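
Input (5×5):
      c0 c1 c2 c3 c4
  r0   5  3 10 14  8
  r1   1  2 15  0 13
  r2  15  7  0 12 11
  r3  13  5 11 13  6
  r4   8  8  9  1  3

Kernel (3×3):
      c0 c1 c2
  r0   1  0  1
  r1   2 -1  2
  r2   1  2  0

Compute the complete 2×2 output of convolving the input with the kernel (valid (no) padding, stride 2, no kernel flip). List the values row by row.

Output[0,0]: The receptive field on the input at this output position is [5 3 10 / 1 2 15 / 15 7 0]. Elementwise product with the kernel and sum: 5·1 + 10·1 + 1·2 + 2·-1 + 15·2 + 15·1 + 7·2.

74 98
82 43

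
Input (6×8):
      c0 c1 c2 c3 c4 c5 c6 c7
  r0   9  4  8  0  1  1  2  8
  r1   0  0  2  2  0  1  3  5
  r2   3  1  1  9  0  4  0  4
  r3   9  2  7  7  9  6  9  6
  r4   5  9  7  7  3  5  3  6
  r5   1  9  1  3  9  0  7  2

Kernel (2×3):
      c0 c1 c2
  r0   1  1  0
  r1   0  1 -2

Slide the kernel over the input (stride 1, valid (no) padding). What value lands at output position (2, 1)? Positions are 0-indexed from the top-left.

-5

The receptive field on the input at this output position is [1 1 9 / 2 7 7]. Elementwise product with the kernel and sum: 1·1 + 1·1 + 7·1 + 7·-2.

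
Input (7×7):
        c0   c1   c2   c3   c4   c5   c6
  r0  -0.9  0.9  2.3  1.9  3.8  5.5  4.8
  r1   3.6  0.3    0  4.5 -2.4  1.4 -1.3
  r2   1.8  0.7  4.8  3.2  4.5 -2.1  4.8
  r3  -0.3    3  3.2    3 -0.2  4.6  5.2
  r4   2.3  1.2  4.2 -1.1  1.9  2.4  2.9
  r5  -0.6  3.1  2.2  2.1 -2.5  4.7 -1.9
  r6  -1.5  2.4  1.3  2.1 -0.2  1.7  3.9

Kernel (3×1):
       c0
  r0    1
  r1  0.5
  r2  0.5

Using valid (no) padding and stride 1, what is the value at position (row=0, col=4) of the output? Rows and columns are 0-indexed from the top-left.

4.85

The receptive field on the input at this output position is [3.8 / -2.4 / 4.5]. Elementwise product with the kernel and sum: 3.8·1 + -2.4·0.5 + 4.5·0.5.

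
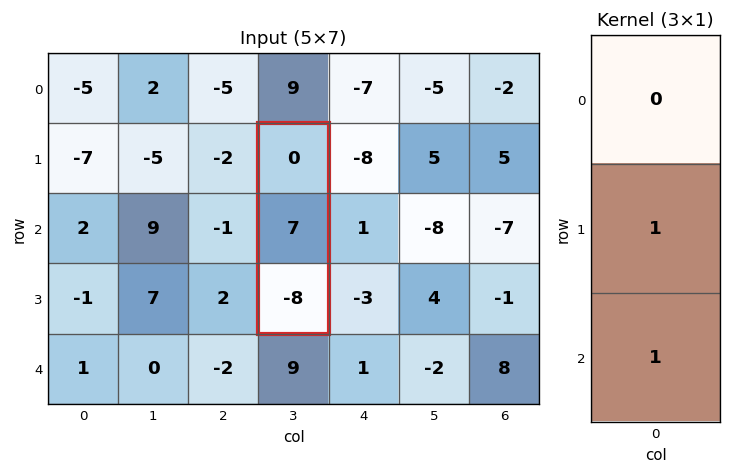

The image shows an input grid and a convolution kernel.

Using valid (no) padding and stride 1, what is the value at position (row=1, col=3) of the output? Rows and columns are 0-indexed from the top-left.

-1

The receptive field on the input at this output position is [0 / 7 / -8]. Elementwise product with the kernel and sum: 7·1 + -8·1.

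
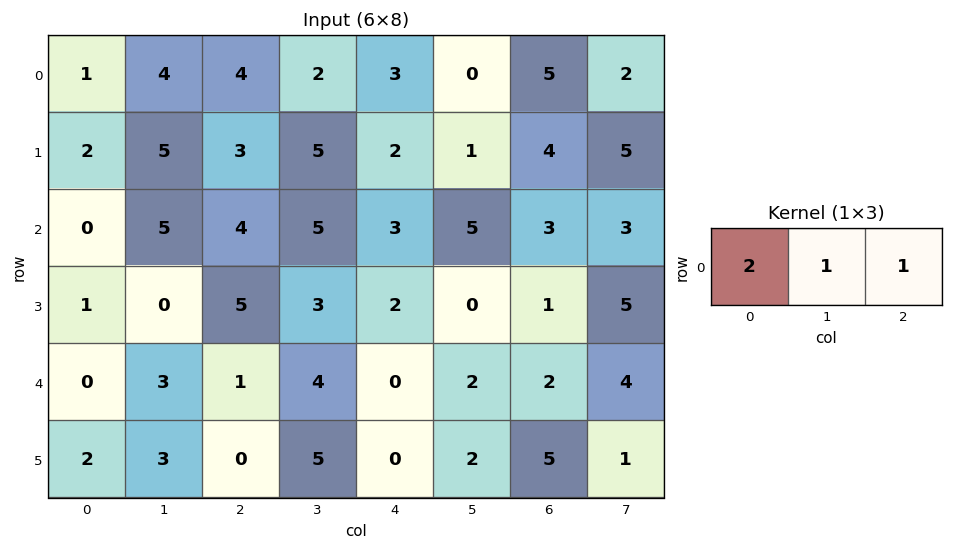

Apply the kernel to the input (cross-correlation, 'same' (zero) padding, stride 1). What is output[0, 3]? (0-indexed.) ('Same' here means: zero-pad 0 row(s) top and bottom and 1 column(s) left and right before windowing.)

The receptive field on the zero-padded input at this output position is [4 2 3]. Elementwise product with the kernel and sum: 4·2 + 2·1 + 3·1.

13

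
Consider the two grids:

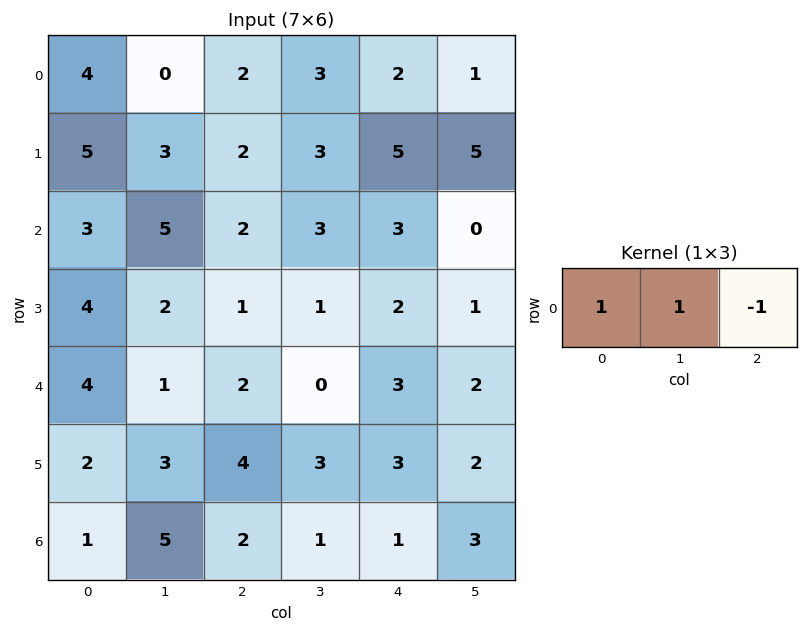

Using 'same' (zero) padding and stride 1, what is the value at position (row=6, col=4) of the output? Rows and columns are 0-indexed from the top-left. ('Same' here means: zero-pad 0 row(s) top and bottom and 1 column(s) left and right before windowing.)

The receptive field on the zero-padded input at this output position is [1 1 3]. Elementwise product with the kernel and sum: 1·1 + 1·1 + 3·-1.

-1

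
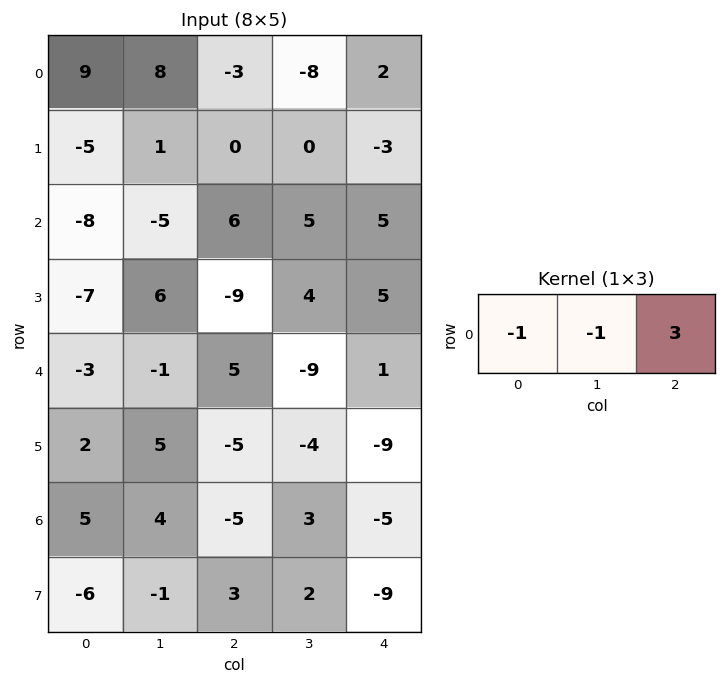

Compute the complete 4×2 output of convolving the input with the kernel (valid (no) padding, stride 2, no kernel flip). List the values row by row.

Output[0,0]: The receptive field on the input at this output position is [9 8 -3]. Elementwise product with the kernel and sum: 9·-1 + 8·-1 + -3·3.

-26 17
31 4
19 7
-24 -13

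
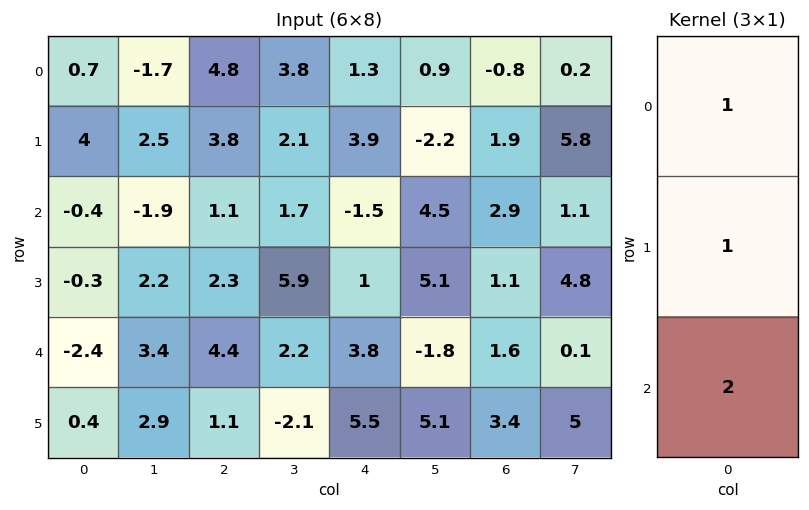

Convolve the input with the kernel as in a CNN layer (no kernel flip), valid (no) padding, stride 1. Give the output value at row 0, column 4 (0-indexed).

The receptive field on the input at this output position is [1.3 / 3.9 / -1.5]. Elementwise product with the kernel and sum: 1.3·1 + 3.9·1 + -1.5·2.

2.2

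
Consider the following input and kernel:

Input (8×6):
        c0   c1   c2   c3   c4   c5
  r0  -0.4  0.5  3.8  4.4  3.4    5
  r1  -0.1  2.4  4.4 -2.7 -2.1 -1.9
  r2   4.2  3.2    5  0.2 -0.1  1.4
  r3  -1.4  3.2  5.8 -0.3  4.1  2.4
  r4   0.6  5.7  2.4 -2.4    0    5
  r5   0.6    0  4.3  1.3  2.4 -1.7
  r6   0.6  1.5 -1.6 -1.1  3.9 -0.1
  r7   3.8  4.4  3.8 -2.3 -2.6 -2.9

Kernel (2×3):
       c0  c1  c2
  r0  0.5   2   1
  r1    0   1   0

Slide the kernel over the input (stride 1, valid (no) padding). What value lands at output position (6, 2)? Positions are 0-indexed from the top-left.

The receptive field on the input at this output position is [-1.6 -1.1 3.9 / 3.8 -2.3 -2.6]. Elementwise product with the kernel and sum: -1.6·0.5 + -1.1·2 + 3.9·1 + -2.3·1.

-1.4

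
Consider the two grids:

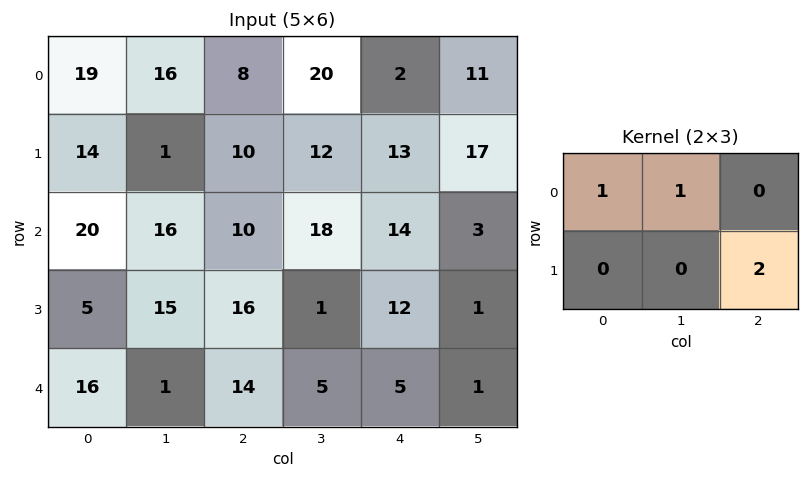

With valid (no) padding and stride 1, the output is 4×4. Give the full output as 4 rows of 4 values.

55 48 54 56
35 47 50 31
68 28 52 34
48 41 27 15

Output[0,0]: The receptive field on the input at this output position is [19 16 8 / 14 1 10]. Elementwise product with the kernel and sum: 19·1 + 16·1 + 10·2.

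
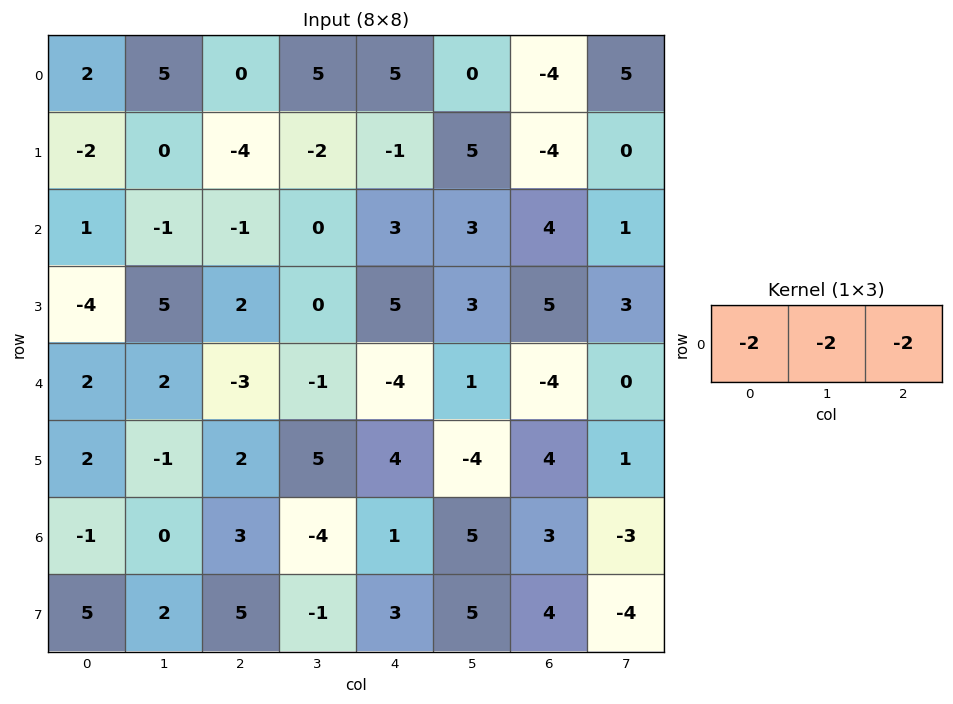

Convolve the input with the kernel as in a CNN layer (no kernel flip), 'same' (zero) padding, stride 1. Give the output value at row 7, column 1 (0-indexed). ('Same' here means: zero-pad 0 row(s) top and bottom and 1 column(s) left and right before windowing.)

The receptive field on the zero-padded input at this output position is [5 2 5]. Elementwise product with the kernel and sum: 5·-2 + 2·-2 + 5·-2.

-24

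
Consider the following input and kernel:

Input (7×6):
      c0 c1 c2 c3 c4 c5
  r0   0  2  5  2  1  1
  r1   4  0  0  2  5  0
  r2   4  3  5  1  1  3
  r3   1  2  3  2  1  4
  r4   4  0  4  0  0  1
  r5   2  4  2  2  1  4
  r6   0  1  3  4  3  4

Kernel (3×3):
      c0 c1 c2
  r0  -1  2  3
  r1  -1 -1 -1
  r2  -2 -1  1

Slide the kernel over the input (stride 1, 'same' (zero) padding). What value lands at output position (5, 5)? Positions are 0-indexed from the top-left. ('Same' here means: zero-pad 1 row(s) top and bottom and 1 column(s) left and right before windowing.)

-13

The receptive field on the zero-padded input at this output position is [0 1 0 / 1 4 0 / 3 4 0]. Elementwise product with the kernel and sum: 0·-1 + 1·2 + 0·3 + 1·-1 + 4·-1 + 0·-1 + 3·-2 + 4·-1 + 0·1.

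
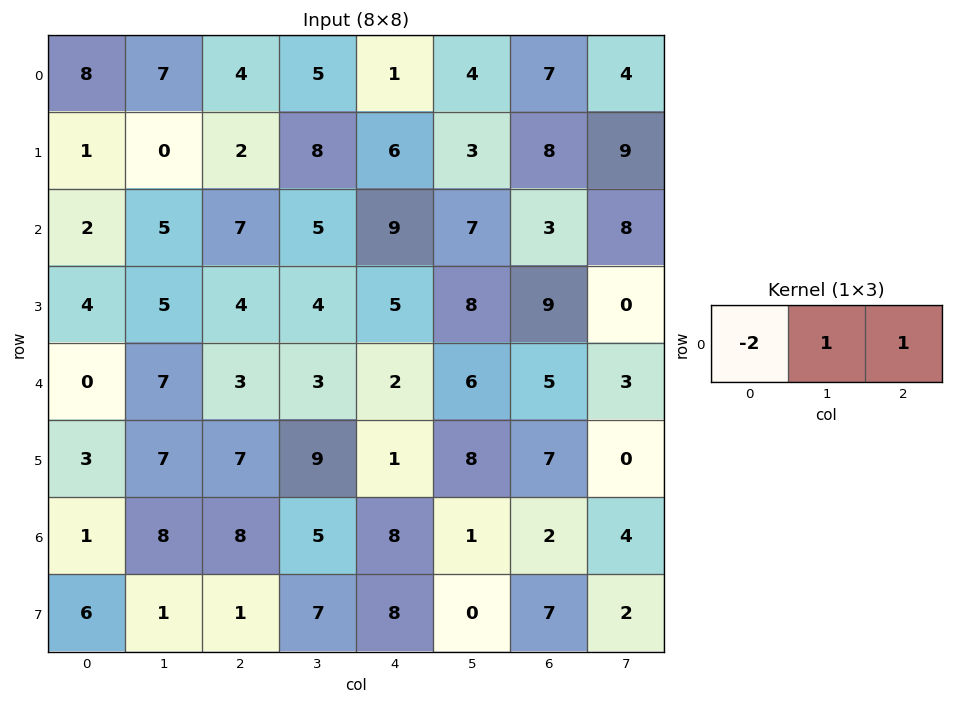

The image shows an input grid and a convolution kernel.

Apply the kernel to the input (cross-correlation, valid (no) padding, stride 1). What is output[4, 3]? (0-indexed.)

2

The receptive field on the input at this output position is [3 2 6]. Elementwise product with the kernel and sum: 3·-2 + 2·1 + 6·1.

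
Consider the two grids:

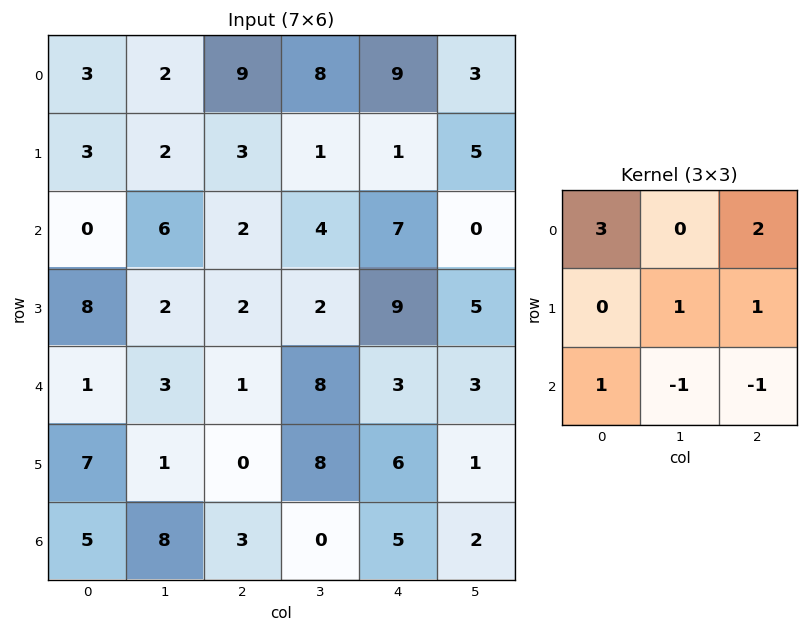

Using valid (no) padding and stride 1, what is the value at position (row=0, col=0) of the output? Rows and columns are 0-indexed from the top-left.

24

The receptive field on the input at this output position is [3 2 9 / 3 2 3 / 0 6 2]. Elementwise product with the kernel and sum: 3·3 + 9·2 + 2·1 + 3·1 + 0·1 + 6·-1 + 2·-1.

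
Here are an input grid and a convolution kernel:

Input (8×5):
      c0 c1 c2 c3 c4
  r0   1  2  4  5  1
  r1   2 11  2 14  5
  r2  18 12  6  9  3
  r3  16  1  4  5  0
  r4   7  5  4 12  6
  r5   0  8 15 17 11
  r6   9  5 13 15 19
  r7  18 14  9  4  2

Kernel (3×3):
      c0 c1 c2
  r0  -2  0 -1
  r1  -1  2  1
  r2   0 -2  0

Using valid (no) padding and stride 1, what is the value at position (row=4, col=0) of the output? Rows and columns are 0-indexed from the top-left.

3

The receptive field on the input at this output position is [7 5 4 / 0 8 15 / 9 5 13]. Elementwise product with the kernel and sum: 7·-2 + 4·-1 + 0·-1 + 8·2 + 15·1 + 5·-2.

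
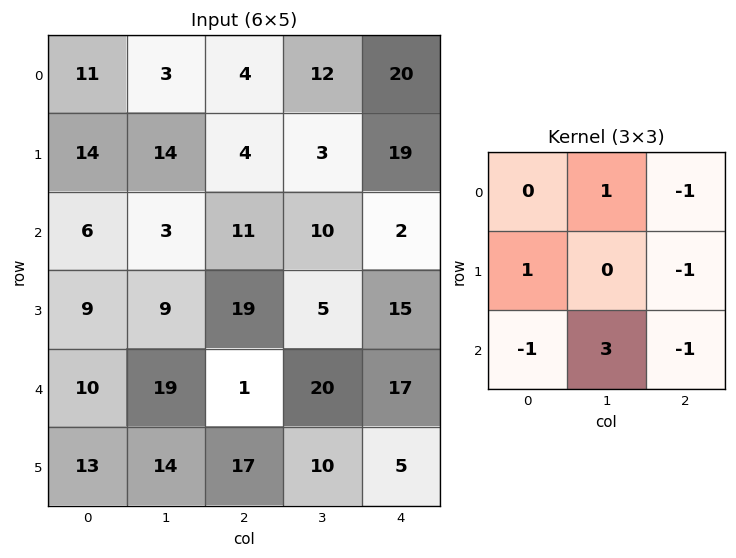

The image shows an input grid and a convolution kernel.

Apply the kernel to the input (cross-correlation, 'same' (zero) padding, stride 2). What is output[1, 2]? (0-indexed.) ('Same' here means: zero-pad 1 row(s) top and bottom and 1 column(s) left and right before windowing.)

69

The receptive field on the zero-padded input at this output position is [3 19 0 / 10 2 0 / 5 15 0]. Elementwise product with the kernel and sum: 19·1 + 0·-1 + 10·1 + 0·-1 + 5·-1 + 15·3 + 0·-1.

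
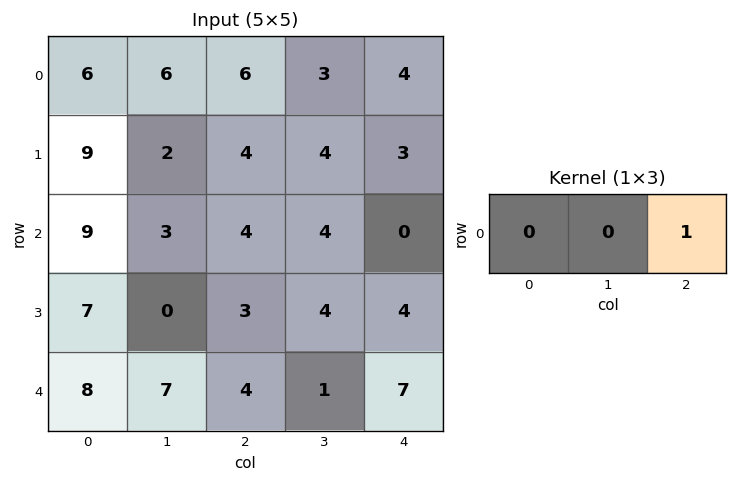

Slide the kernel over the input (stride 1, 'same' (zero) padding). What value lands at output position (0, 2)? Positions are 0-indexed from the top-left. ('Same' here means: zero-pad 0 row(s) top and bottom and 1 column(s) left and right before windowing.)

3

The receptive field on the zero-padded input at this output position is [6 6 3]. Elementwise product with the kernel and sum: 3·1.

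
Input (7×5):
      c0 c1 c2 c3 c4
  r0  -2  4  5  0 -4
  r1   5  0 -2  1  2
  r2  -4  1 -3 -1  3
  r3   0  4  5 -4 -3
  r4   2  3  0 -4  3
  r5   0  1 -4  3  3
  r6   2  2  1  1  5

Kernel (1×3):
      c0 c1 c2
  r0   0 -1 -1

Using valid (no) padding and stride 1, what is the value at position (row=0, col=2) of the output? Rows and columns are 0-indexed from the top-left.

4

The receptive field on the input at this output position is [5 0 -4]. Elementwise product with the kernel and sum: 0·-1 + -4·-1.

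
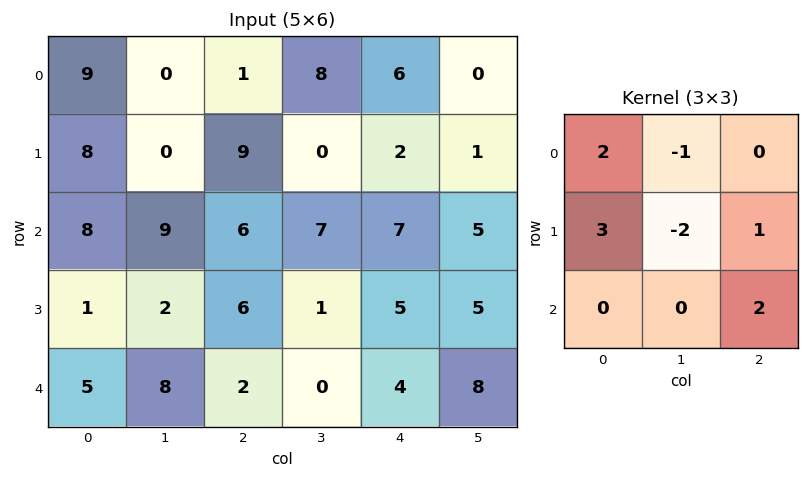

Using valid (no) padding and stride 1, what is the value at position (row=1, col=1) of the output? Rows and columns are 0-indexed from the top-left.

The receptive field on the input at this output position is [0 9 0 / 9 6 7 / 2 6 1]. Elementwise product with the kernel and sum: 0·2 + 9·-1 + 9·3 + 6·-2 + 7·1 + 1·2.

15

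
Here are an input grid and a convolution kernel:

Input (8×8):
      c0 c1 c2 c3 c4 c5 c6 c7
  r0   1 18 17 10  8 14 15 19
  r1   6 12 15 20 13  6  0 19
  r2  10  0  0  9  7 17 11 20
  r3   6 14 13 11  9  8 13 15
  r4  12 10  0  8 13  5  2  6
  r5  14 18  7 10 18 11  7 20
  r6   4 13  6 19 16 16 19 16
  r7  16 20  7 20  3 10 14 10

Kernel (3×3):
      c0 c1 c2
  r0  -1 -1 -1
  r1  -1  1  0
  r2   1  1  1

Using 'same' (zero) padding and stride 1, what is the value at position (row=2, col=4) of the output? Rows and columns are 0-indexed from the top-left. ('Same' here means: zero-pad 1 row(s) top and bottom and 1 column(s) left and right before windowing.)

-13

The receptive field on the zero-padded input at this output position is [20 13 6 / 9 7 17 / 11 9 8]. Elementwise product with the kernel and sum: 20·-1 + 13·-1 + 6·-1 + 9·-1 + 7·1 + 11·1 + 9·1 + 8·1.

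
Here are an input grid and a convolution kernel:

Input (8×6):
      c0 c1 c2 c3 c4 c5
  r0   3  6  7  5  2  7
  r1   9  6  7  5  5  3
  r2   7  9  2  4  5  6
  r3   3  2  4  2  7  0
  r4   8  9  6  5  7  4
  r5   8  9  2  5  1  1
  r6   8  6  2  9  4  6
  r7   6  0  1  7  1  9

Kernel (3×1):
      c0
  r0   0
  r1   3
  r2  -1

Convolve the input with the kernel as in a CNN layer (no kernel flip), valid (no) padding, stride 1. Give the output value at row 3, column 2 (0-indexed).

16

The receptive field on the input at this output position is [4 / 6 / 2]. Elementwise product with the kernel and sum: 6·3 + 2·-1.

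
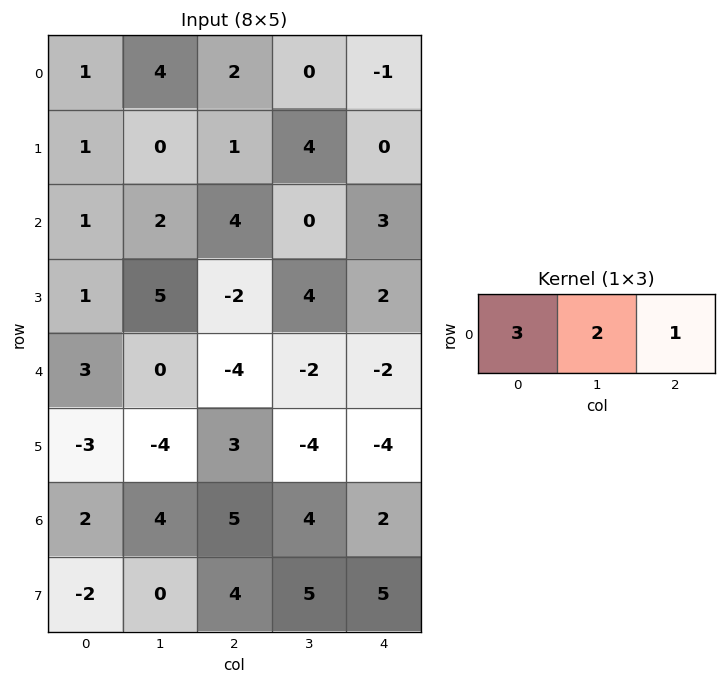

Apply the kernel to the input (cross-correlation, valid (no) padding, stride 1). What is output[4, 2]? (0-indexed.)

-18

The receptive field on the input at this output position is [-4 -2 -2]. Elementwise product with the kernel and sum: -4·3 + -2·2 + -2·1.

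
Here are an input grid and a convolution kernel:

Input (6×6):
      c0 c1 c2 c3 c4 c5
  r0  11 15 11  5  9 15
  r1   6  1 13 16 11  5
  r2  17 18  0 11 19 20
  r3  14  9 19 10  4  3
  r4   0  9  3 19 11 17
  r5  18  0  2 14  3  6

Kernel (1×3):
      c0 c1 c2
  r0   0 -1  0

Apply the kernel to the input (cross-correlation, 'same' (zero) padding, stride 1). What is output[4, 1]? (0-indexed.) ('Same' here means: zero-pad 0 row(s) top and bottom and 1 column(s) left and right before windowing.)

The receptive field on the zero-padded input at this output position is [0 9 3]. Elementwise product with the kernel and sum: 9·-1.

-9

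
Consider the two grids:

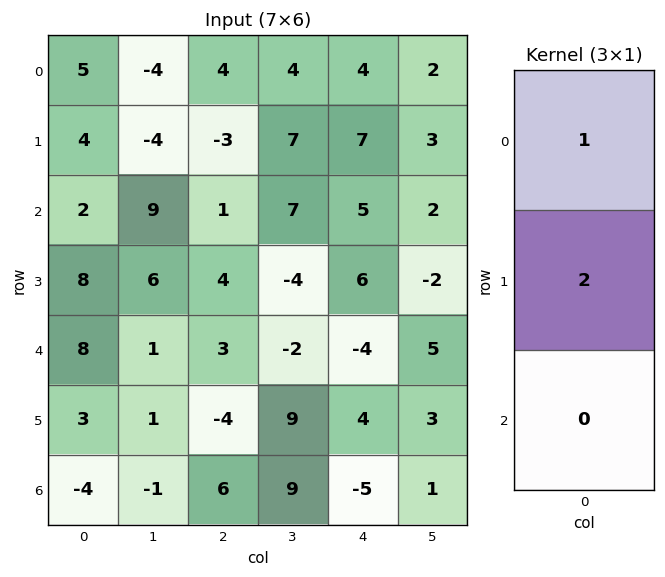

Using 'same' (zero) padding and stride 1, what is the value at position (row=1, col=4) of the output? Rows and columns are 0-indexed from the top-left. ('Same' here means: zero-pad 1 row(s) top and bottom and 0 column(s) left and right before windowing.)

The receptive field on the zero-padded input at this output position is [4 / 7 / 5]. Elementwise product with the kernel and sum: 4·1 + 7·2.

18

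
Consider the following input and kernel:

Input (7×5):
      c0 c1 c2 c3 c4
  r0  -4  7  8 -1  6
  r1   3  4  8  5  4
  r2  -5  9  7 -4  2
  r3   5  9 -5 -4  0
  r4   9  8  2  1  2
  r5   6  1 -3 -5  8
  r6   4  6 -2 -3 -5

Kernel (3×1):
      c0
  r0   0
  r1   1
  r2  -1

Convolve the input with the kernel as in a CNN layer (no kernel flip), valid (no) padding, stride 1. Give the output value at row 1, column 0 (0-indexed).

The receptive field on the input at this output position is [3 / -5 / 5]. Elementwise product with the kernel and sum: -5·1 + 5·-1.

-10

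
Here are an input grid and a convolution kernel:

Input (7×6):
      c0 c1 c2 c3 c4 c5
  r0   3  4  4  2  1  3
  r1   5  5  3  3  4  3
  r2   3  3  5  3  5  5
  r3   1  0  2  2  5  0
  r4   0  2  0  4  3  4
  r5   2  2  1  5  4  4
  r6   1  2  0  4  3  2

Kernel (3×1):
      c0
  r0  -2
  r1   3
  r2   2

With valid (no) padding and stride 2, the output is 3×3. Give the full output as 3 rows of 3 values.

15 11 20
-3 -4 11
8 3 12

Output[0,0]: The receptive field on the input at this output position is [3 / 5 / 3]. Elementwise product with the kernel and sum: 3·-2 + 5·3 + 3·2.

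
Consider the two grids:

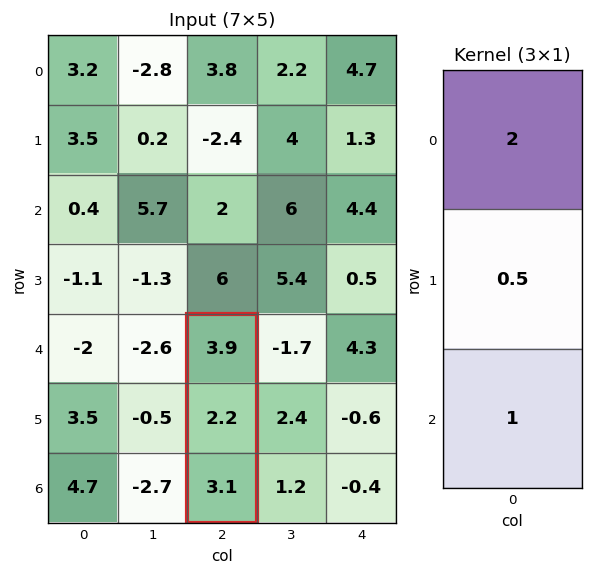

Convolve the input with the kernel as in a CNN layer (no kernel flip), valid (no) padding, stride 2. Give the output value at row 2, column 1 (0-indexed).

12

The receptive field on the input at this output position is [3.9 / 2.2 / 3.1]. Elementwise product with the kernel and sum: 3.9·2 + 2.2·0.5 + 3.1·1.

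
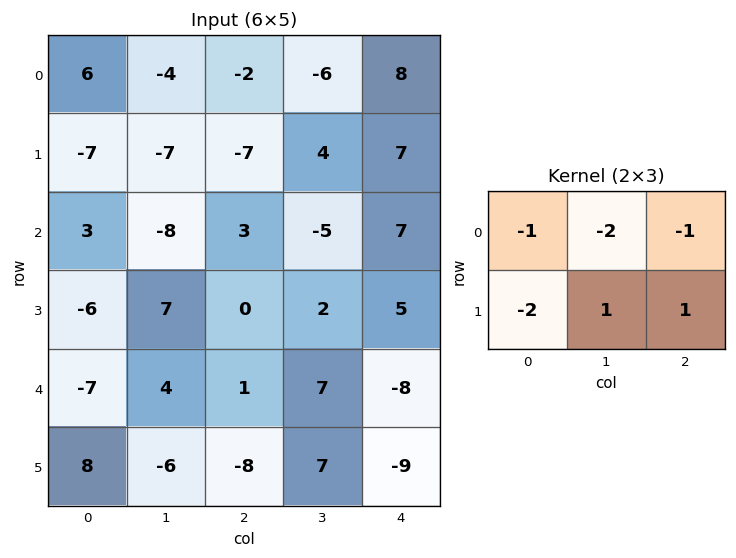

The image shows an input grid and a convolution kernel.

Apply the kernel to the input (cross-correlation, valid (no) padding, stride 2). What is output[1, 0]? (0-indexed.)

29

The receptive field on the input at this output position is [3 -8 3 / -6 7 0]. Elementwise product with the kernel and sum: 3·-1 + -8·-2 + 3·-1 + -6·-2 + 7·1 + 0·1.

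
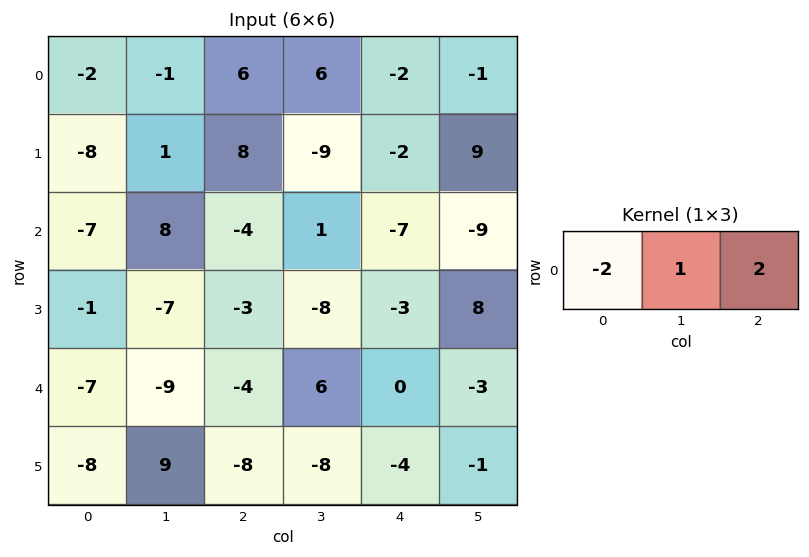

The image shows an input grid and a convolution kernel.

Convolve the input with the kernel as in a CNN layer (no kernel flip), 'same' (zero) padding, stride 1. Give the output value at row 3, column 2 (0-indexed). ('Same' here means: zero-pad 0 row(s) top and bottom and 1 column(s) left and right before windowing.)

-5

The receptive field on the zero-padded input at this output position is [-7 -3 -8]. Elementwise product with the kernel and sum: -7·-2 + -3·1 + -8·2.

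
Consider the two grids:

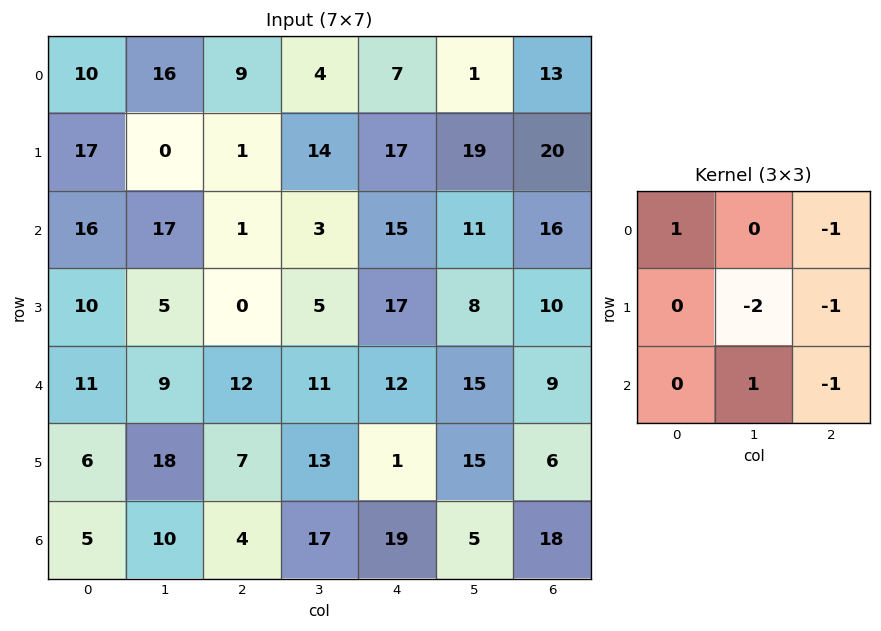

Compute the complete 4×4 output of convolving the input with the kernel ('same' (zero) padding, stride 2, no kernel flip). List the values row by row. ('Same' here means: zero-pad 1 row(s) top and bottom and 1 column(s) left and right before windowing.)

-19 -35 -17 -6
-44 -24 -37 -3
-48 -41 -56 -4
-38 -20 -45 -21

Output[0,0]: The receptive field on the zero-padded input at this output position is [0 0 0 / 0 10 16 / 0 17 0]. Elementwise product with the kernel and sum: 0·1 + 0·-1 + 10·-2 + 16·-1 + 17·1 + 0·-1.
Output[0,1]: The receptive field on the zero-padded input at this output position is [0 0 0 / 16 9 4 / 0 1 14]. Elementwise product with the kernel and sum: 0·1 + 0·-1 + 9·-2 + 4·-1 + 1·1 + 14·-1.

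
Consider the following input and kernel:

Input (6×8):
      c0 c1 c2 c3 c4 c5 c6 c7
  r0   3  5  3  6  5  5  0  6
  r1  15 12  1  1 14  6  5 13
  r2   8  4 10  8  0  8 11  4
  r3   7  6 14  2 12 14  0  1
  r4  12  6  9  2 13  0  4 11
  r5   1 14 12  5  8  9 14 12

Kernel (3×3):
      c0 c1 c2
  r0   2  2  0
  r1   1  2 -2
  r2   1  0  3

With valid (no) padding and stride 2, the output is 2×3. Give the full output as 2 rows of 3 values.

Output[0,0]: The receptive field on the input at this output position is [3 5 3 / 15 12 1 / 8 4 10]. Elementwise product with the kernel and sum: 3·2 + 5·2 + 15·1 + 12·2 + 1·-2 + 8·1 + 10·3.
Output[0,1]: The receptive field on the input at this output position is [3 6 5 / 1 1 14 / 10 8 0]. Elementwise product with the kernel and sum: 3·2 + 6·2 + 1·1 + 1·2 + 14·-2 + 10·1 + 0·3.

91 3 69
54 78 81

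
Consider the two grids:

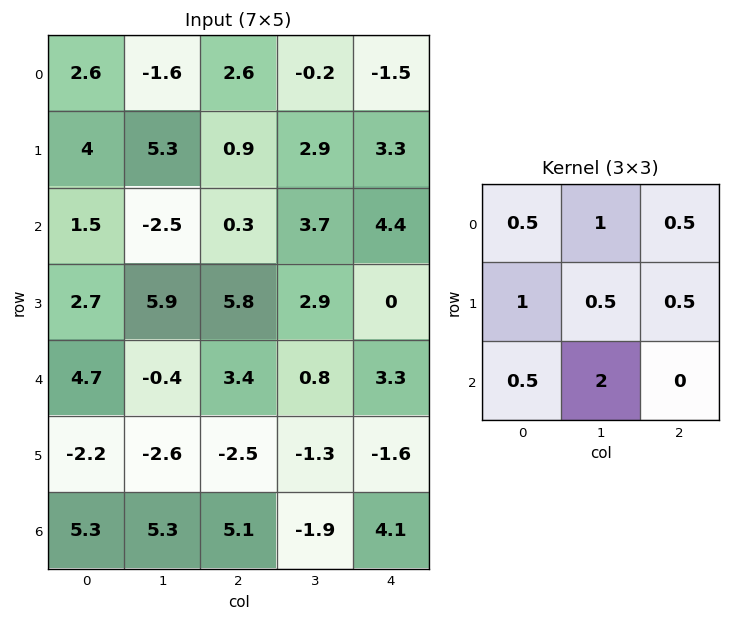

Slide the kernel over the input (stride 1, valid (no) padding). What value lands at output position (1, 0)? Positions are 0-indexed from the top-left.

The receptive field on the input at this output position is [4 5.3 0.9 / 1.5 -2.5 0.3 / 2.7 5.9 5.8]. Elementwise product with the kernel and sum: 4·0.5 + 5.3·1 + 0.9·0.5 + 1.5·1 + -2.5·0.5 + 0.3·0.5 + 2.7·0.5 + 5.9·2.

21.3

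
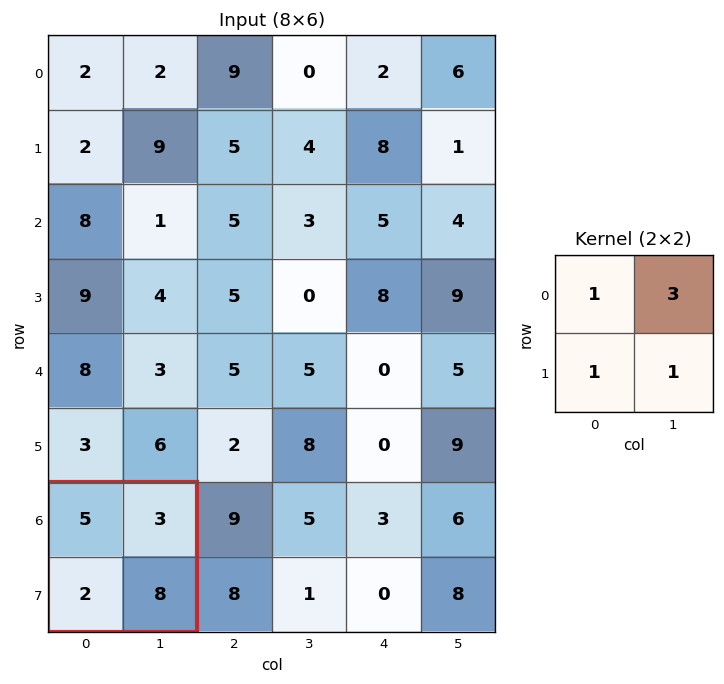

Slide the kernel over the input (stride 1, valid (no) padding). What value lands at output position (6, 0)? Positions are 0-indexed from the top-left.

The receptive field on the input at this output position is [5 3 / 2 8]. Elementwise product with the kernel and sum: 5·1 + 3·3 + 2·1 + 8·1.

24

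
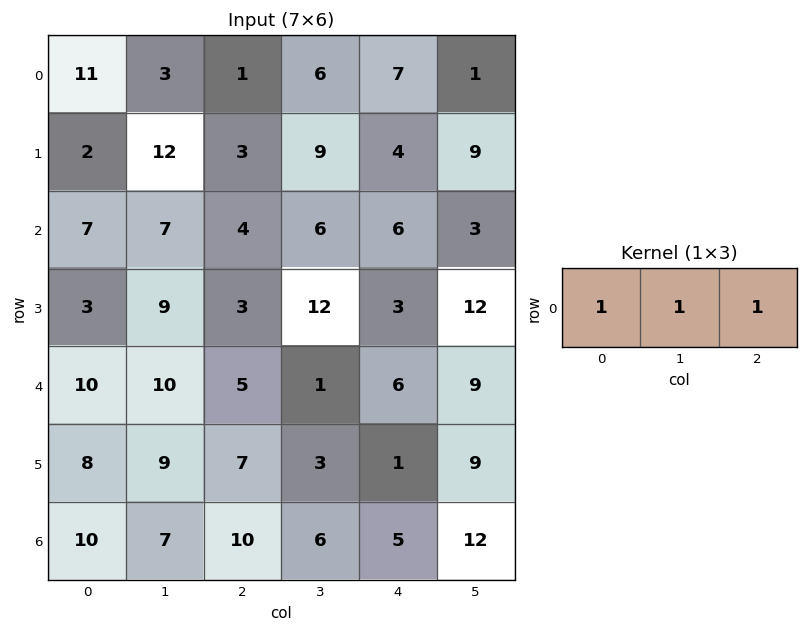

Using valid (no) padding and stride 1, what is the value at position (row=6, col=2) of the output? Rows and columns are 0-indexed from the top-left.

The receptive field on the input at this output position is [10 6 5]. Elementwise product with the kernel and sum: 10·1 + 6·1 + 5·1.

21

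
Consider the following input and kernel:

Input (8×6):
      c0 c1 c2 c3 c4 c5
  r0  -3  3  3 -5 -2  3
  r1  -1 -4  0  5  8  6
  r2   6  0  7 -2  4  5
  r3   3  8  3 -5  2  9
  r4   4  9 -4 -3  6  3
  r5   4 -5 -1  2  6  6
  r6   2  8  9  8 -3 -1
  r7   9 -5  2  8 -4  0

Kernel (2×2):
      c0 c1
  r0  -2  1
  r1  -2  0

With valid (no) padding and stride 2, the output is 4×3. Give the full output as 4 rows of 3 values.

11 -11 -9
-18 -22 -7
-7 7 -21
-14 -14 13

Output[0,0]: The receptive field on the input at this output position is [-3 3 / -1 -4]. Elementwise product with the kernel and sum: -3·-2 + 3·1 + -1·-2.
Output[0,1]: The receptive field on the input at this output position is [3 -5 / 0 5]. Elementwise product with the kernel and sum: 3·-2 + -5·1 + 0·-2.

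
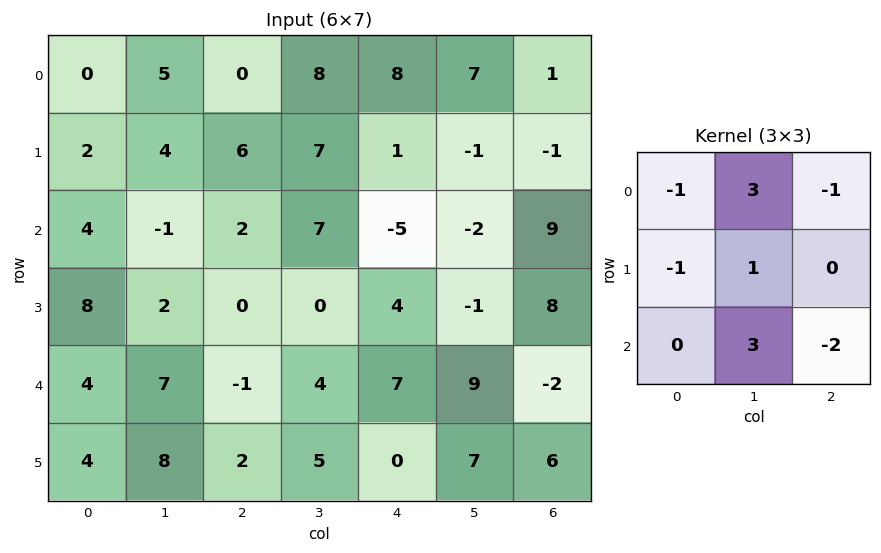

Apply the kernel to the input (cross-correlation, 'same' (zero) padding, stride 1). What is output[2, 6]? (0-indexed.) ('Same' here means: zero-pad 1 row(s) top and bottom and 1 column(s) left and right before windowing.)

The receptive field on the zero-padded input at this output position is [-1 -1 0 / -2 9 0 / -1 8 0]. Elementwise product with the kernel and sum: -1·-1 + -1·3 + 0·-1 + -2·-1 + 9·1 + 8·3 + 0·-2.

33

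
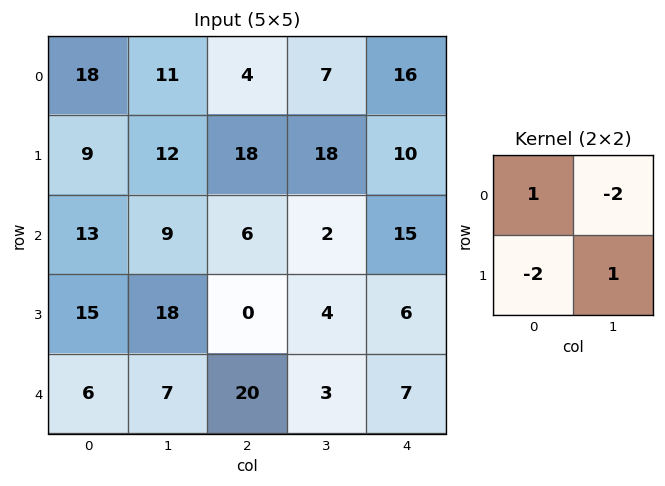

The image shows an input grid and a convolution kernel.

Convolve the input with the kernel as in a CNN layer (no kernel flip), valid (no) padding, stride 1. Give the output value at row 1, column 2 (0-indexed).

-28

The receptive field on the input at this output position is [18 18 / 6 2]. Elementwise product with the kernel and sum: 18·1 + 18·-2 + 6·-2 + 2·1.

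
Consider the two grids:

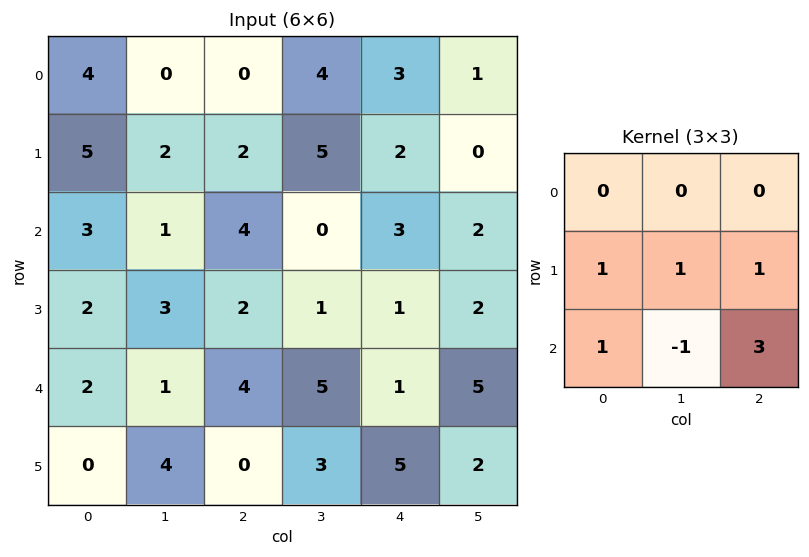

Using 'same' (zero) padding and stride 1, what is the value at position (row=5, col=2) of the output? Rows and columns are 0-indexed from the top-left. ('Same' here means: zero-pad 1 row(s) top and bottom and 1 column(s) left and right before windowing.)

7

The receptive field on the zero-padded input at this output position is [1 4 5 / 4 0 3 / 0 0 0]. Elementwise product with the kernel and sum: 4·1 + 0·1 + 3·1 + 0·1 + 0·-1 + 0·3.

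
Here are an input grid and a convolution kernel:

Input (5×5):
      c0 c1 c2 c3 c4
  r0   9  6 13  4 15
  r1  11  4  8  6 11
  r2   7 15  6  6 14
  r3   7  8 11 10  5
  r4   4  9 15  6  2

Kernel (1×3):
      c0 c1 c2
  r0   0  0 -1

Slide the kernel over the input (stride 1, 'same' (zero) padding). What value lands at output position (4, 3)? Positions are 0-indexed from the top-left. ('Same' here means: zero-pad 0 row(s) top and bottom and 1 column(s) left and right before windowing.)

The receptive field on the zero-padded input at this output position is [15 6 2]. Elementwise product with the kernel and sum: 2·-1.

-2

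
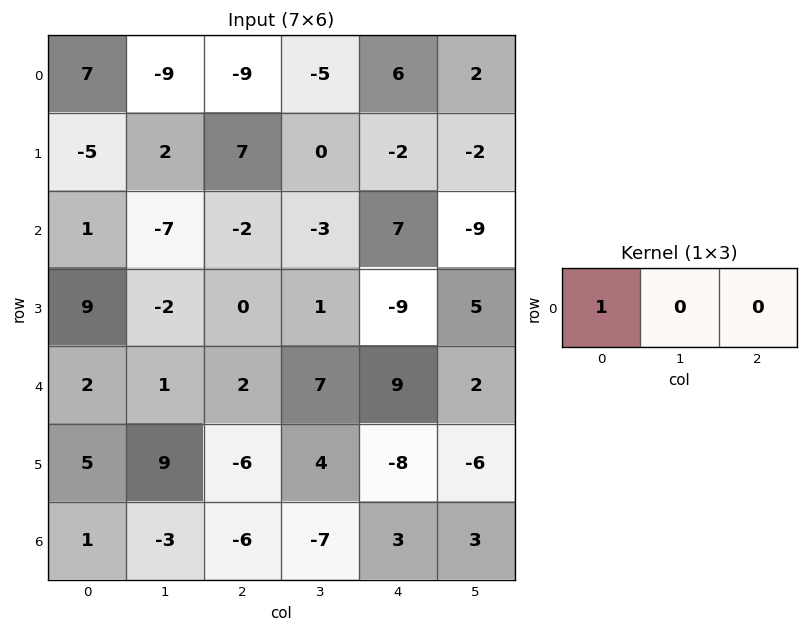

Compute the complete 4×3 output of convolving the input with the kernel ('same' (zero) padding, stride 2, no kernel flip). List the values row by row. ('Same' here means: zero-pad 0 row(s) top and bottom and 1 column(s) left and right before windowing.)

0 -9 -5
0 -7 -3
0 1 7
0 -3 -7

Output[0,0]: The receptive field on the zero-padded input at this output position is [0 7 -9]. Elementwise product with the kernel and sum: 0·1.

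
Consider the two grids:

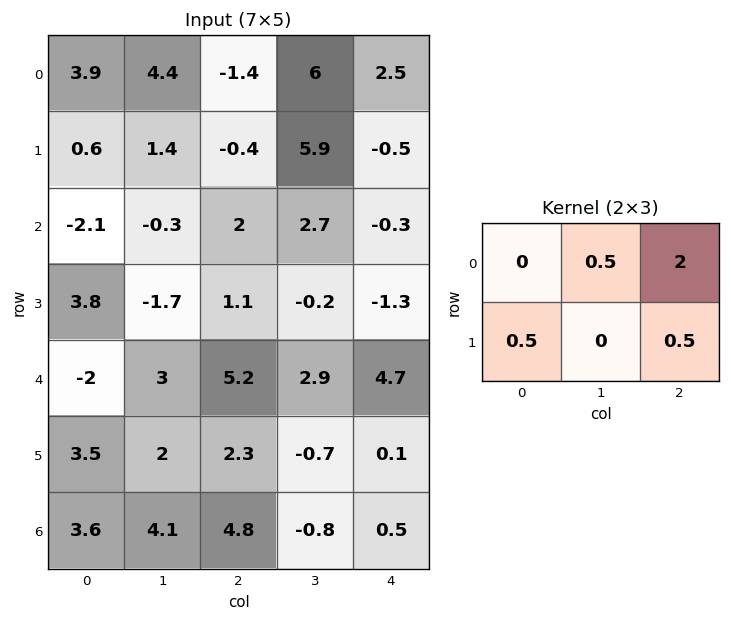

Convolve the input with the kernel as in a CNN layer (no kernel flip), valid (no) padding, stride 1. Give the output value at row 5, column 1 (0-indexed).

The receptive field on the input at this output position is [2 2.3 -0.7 / 4.1 4.8 -0.8]. Elementwise product with the kernel and sum: 2.3·0.5 + -0.7·2 + 4.1·0.5 + -0.8·0.5.

1.4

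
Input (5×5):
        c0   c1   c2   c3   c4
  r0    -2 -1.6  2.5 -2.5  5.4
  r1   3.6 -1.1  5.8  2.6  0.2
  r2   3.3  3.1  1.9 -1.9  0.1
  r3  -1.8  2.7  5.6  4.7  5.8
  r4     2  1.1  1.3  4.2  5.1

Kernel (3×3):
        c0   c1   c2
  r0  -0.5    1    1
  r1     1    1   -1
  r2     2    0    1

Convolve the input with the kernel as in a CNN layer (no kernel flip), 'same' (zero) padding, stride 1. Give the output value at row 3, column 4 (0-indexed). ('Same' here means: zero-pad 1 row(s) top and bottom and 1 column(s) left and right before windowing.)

The receptive field on the zero-padded input at this output position is [-1.9 0.1 0 / 4.7 5.8 0 / 4.2 5.1 0]. Elementwise product with the kernel and sum: -1.9·-0.5 + 0.1·1 + 0·1 + 4.7·1 + 5.8·1 + 0·-1 + 4.2·2 + 0·1.

19.95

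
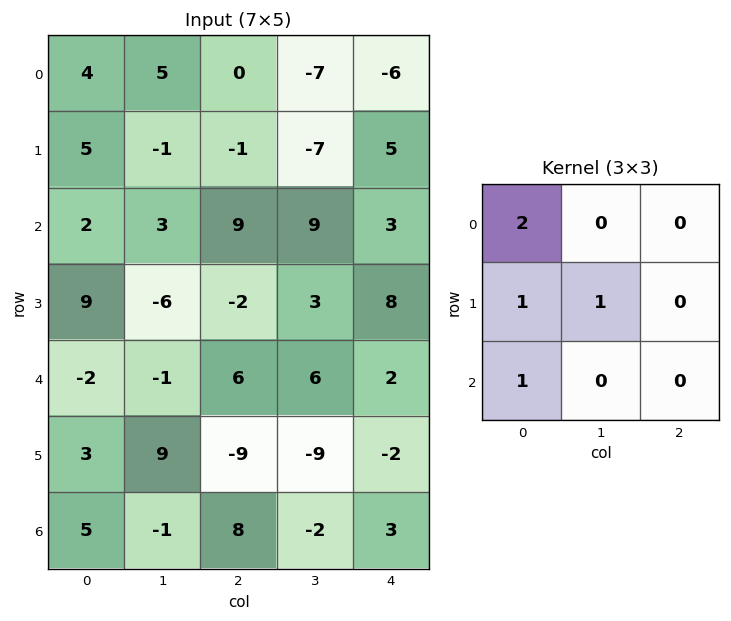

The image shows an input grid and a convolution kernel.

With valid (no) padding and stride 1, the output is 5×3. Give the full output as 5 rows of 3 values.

14 11 1
24 4 14
5 -3 25
18 2 -1
13 -3 2

Output[0,0]: The receptive field on the input at this output position is [4 5 0 / 5 -1 -1 / 2 3 9]. Elementwise product with the kernel and sum: 4·2 + 5·1 + -1·1 + 2·1.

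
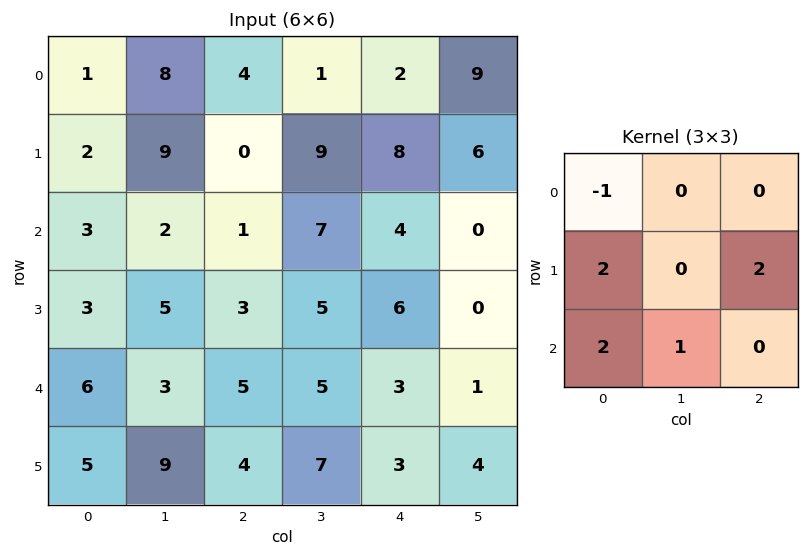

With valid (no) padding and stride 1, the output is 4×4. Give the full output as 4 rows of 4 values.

11 33 21 47
17 22 21 21
24 29 32 16
38 33 28 24

Output[0,0]: The receptive field on the input at this output position is [1 8 4 / 2 9 0 / 3 2 1]. Elementwise product with the kernel and sum: 1·-1 + 2·2 + 0·2 + 3·2 + 2·1.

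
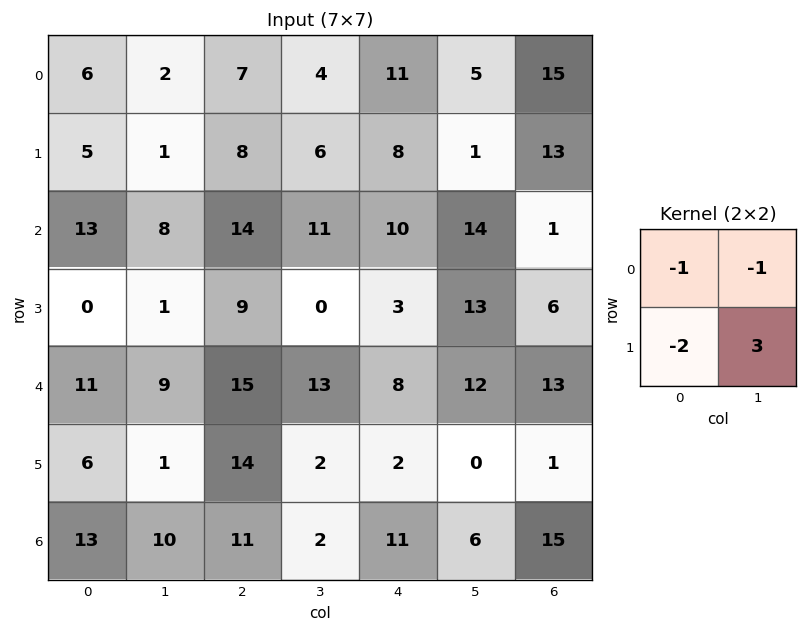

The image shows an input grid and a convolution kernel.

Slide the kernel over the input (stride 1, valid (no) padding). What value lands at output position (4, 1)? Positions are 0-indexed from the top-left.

The receptive field on the input at this output position is [9 15 / 1 14]. Elementwise product with the kernel and sum: 9·-1 + 15·-1 + 1·-2 + 14·3.

16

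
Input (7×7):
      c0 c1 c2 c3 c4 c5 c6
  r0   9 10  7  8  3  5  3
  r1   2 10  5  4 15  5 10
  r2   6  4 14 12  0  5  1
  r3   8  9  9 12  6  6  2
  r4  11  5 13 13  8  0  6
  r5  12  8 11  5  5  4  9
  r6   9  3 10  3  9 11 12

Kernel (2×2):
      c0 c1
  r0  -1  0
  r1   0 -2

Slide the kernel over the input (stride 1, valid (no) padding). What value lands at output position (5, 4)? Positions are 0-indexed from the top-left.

-27

The receptive field on the input at this output position is [5 4 / 9 11]. Elementwise product with the kernel and sum: 5·-1 + 11·-2.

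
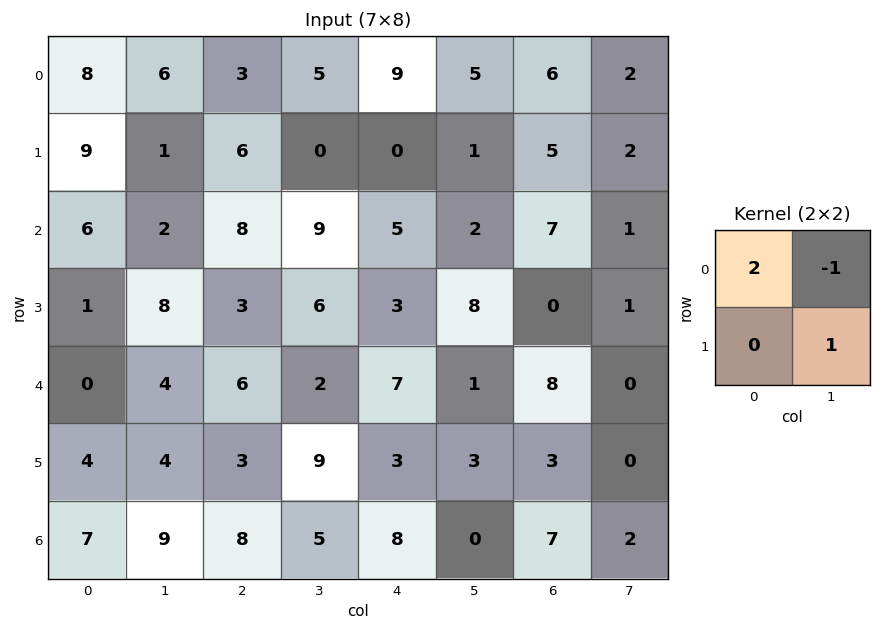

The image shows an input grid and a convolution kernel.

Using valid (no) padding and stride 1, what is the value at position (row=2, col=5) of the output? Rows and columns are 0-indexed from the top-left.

The receptive field on the input at this output position is [2 7 / 8 0]. Elementwise product with the kernel and sum: 2·2 + 7·-1 + 0·1.

-3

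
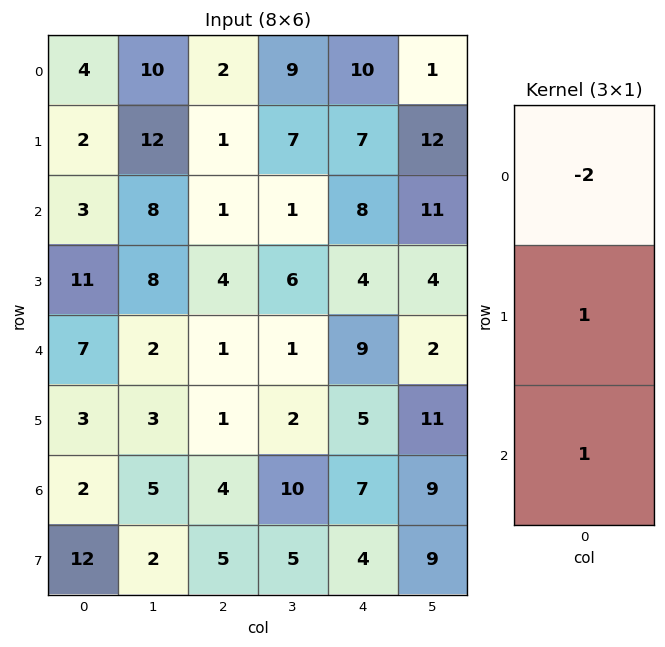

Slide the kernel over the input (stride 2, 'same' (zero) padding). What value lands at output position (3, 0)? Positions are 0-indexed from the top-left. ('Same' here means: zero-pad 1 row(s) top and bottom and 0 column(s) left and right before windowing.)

The receptive field on the zero-padded input at this output position is [3 / 2 / 12]. Elementwise product with the kernel and sum: 3·-2 + 2·1 + 12·1.

8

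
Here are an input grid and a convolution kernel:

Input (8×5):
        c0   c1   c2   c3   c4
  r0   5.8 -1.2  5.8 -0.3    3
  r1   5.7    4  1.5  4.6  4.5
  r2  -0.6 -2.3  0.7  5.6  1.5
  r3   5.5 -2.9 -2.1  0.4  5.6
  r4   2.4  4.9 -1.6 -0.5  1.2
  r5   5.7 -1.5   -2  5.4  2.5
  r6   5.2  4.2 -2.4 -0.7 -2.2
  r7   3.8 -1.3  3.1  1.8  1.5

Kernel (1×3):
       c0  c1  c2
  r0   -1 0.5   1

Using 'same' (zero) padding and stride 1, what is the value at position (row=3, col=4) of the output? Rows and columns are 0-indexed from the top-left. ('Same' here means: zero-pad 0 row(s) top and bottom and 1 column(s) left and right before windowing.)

2.4

The receptive field on the zero-padded input at this output position is [0.4 5.6 0]. Elementwise product with the kernel and sum: 0.4·-1 + 5.6·0.5 + 0·1.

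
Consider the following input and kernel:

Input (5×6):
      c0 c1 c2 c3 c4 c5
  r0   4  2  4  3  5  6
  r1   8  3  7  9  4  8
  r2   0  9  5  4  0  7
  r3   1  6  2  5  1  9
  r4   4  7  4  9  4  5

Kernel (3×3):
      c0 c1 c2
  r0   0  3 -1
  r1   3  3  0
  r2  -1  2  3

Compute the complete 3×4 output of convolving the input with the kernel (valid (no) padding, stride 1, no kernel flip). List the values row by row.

Output[0,0]: The receptive field on the input at this output position is [4 2 4 / 8 3 7 / 0 9 5]. Elementwise product with the kernel and sum: 2·3 + 4·-1 + 8·3 + 3·3 + 0·-1 + 9·2 + 5·3.

68 52 55 65
46 67 61 40
65 63 59 25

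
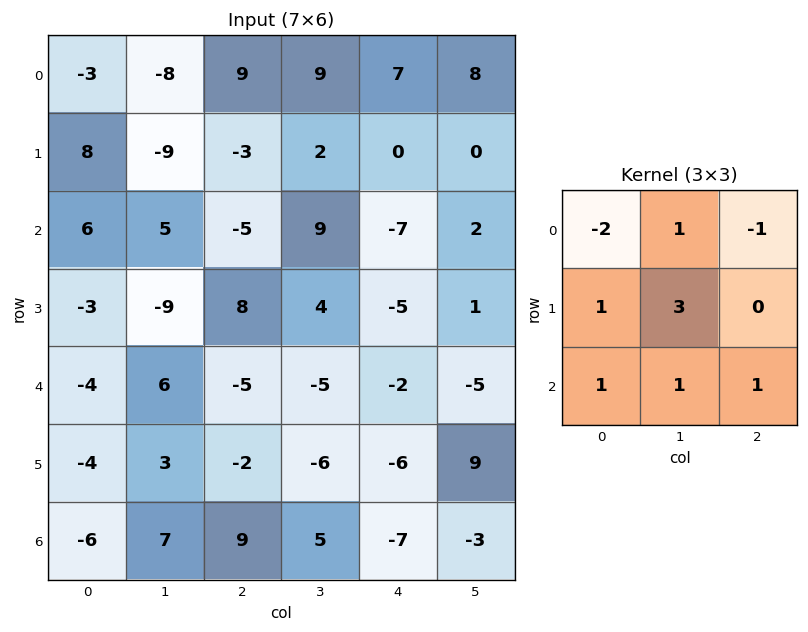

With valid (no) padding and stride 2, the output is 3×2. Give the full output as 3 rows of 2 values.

-24 -16
-35 34
34 -6

Output[0,0]: The receptive field on the input at this output position is [-3 -8 9 / 8 -9 -3 / 6 5 -5]. Elementwise product with the kernel and sum: -3·-2 + -8·1 + 9·-1 + 8·1 + -9·3 + 6·1 + 5·1 + -5·1.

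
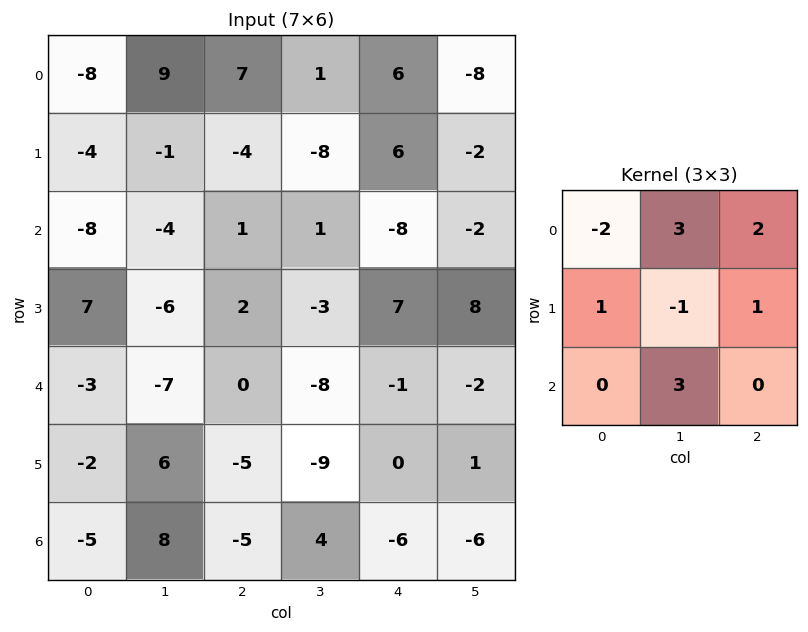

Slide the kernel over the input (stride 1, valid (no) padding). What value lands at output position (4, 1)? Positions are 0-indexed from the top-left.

The receptive field on the input at this output position is [-7 0 -8 / 6 -5 -9 / 8 -5 4]. Elementwise product with the kernel and sum: -7·-2 + 0·3 + -8·2 + 6·1 + -5·-1 + -9·1 + -5·3.

-15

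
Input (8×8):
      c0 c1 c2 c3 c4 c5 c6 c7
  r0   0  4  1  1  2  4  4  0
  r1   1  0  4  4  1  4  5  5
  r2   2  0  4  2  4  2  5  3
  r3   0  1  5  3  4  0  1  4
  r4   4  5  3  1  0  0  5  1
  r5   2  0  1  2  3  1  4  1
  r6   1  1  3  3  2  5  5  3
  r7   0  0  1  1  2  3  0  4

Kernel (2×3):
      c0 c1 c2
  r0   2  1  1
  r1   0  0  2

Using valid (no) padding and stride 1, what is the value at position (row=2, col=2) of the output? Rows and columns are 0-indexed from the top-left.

The receptive field on the input at this output position is [4 2 4 / 5 3 4]. Elementwise product with the kernel and sum: 4·2 + 2·1 + 4·1 + 4·2.

22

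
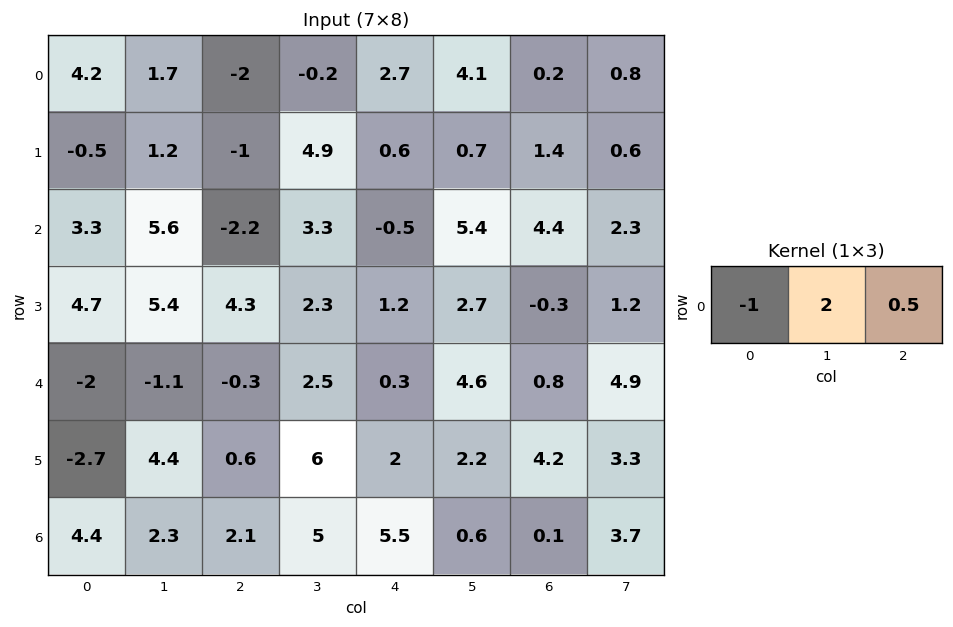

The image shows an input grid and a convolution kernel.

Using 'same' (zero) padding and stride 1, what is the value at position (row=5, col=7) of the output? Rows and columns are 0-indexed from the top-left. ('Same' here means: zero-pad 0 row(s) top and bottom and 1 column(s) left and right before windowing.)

2.4

The receptive field on the zero-padded input at this output position is [4.2 3.3 0]. Elementwise product with the kernel and sum: 4.2·-1 + 3.3·2 + 0·0.5.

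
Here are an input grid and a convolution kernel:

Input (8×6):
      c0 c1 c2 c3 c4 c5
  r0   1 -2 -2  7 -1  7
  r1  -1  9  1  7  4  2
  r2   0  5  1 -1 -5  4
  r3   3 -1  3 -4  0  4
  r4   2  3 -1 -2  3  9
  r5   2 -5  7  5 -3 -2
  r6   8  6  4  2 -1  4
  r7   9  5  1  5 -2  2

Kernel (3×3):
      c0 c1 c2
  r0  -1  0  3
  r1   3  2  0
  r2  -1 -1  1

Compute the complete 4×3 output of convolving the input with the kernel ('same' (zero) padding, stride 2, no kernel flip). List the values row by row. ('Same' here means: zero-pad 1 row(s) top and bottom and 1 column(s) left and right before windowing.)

Output[0,0]: The receptive field on the zero-padded input at this output position is [0 0 0 / 0 1 -2 / 0 -1 9]. Elementwise product with the kernel and sum: 0·-1 + 0·3 + 0·3 + 1·2 + 0·-1 + -1·-1 + 9·1.
Output[0,1]: The receptive field on the zero-padded input at this output position is [0 0 0 / -2 -2 7 / 9 1 7]. Elementwise product with the kernel and sum: 0·-1 + 0·3 + -2·3 + -2·2 + 9·-1 + 1·-1 + 7·1.

12 -13 10
23 23 -6
-6 -1 12
-3 45 -8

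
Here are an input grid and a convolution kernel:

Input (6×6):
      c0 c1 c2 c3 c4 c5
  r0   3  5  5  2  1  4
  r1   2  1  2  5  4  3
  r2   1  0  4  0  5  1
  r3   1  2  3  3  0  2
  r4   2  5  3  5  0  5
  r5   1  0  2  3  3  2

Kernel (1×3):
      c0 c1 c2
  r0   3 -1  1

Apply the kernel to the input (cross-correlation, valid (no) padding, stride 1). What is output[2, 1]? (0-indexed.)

-4

The receptive field on the input at this output position is [0 4 0]. Elementwise product with the kernel and sum: 0·3 + 4·-1 + 0·1.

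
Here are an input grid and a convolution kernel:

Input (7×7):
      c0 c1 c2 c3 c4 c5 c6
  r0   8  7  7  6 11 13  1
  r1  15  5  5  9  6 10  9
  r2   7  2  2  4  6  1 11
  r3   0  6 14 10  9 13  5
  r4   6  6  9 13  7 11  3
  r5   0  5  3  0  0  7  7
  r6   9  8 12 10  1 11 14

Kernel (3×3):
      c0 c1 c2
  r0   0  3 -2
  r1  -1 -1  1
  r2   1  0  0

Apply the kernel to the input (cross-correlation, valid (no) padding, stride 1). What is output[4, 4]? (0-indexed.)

28

The receptive field on the input at this output position is [7 11 3 / 0 7 7 / 1 11 14]. Elementwise product with the kernel and sum: 11·3 + 3·-2 + 0·-1 + 7·-1 + 7·1 + 1·1.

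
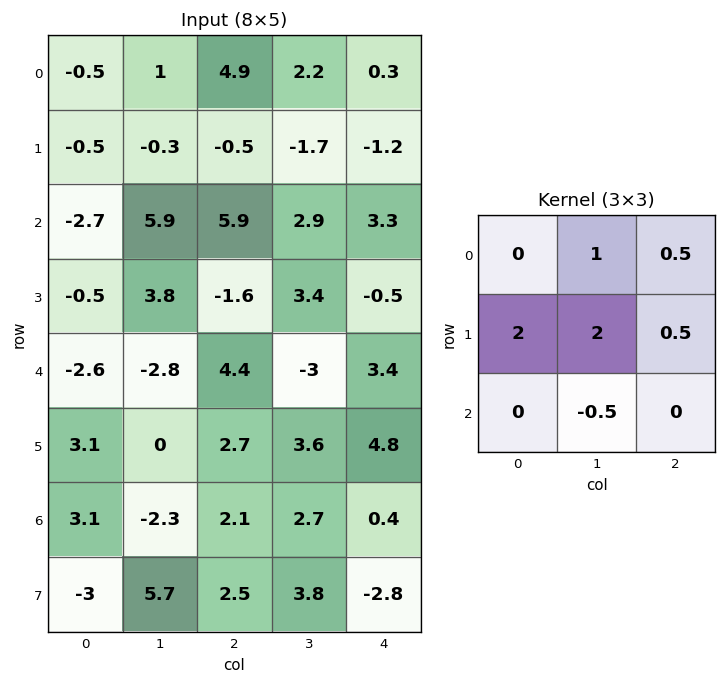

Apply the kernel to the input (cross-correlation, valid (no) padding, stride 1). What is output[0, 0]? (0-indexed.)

The receptive field on the input at this output position is [-0.5 1 4.9 / -0.5 -0.3 -0.5 / -2.7 5.9 5.9]. Elementwise product with the kernel and sum: 1·1 + 4.9·0.5 + -0.5·2 + -0.3·2 + -0.5·0.5 + 5.9·-0.5.

-1.35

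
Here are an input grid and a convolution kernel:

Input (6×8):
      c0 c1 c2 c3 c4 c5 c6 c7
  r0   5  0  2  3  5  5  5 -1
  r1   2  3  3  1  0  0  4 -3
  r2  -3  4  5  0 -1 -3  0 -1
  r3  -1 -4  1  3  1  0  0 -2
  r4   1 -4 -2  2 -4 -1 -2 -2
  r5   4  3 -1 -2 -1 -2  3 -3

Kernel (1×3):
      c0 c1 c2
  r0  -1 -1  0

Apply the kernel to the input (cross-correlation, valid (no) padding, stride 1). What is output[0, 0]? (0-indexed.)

-5

The receptive field on the input at this output position is [5 0 2]. Elementwise product with the kernel and sum: 5·-1 + 0·-1.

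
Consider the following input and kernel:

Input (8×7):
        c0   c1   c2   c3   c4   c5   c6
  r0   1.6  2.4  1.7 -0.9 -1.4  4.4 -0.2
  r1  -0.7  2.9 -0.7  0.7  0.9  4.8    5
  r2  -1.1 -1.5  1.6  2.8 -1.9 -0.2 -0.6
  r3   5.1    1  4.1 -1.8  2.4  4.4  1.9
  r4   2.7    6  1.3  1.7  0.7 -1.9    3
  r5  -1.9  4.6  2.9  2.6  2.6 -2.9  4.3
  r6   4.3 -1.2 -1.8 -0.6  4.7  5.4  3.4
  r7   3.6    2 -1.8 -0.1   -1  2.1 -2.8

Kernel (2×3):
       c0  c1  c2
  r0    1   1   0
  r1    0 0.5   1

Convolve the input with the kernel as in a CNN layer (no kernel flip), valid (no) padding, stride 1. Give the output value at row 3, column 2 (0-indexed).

The receptive field on the input at this output position is [4.1 -1.8 2.4 / 1.3 1.7 0.7]. Elementwise product with the kernel and sum: 4.1·1 + -1.8·1 + 1.7·0.5 + 0.7·1.

3.85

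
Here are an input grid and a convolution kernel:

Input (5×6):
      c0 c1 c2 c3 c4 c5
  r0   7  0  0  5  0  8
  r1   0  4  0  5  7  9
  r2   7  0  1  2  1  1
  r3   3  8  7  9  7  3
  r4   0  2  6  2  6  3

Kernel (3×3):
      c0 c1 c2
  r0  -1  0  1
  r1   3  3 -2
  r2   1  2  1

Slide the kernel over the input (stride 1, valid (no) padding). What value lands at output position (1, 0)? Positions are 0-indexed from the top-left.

The receptive field on the input at this output position is [0 4 0 / 7 0 1 / 3 8 7]. Elementwise product with the kernel and sum: 0·-1 + 0·1 + 7·3 + 0·3 + 1·-2 + 3·1 + 8·2 + 7·1.

45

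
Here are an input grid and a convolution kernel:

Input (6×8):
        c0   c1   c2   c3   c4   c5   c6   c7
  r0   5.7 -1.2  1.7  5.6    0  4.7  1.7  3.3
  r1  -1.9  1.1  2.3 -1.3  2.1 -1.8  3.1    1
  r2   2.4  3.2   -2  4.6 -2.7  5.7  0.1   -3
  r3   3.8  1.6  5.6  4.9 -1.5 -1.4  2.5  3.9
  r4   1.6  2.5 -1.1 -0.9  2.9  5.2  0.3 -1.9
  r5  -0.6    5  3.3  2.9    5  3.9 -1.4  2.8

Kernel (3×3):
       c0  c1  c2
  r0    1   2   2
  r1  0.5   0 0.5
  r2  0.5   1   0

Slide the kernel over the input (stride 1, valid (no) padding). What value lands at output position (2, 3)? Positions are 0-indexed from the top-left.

The receptive field on the input at this output position is [4.6 -2.7 5.7 / 4.9 -1.5 -1.4 / -0.9 2.9 5.2]. Elementwise product with the kernel and sum: 4.6·1 + -2.7·2 + 5.7·2 + 4.9·0.5 + -1.4·0.5 + -0.9·0.5 + 2.9·1.

14.8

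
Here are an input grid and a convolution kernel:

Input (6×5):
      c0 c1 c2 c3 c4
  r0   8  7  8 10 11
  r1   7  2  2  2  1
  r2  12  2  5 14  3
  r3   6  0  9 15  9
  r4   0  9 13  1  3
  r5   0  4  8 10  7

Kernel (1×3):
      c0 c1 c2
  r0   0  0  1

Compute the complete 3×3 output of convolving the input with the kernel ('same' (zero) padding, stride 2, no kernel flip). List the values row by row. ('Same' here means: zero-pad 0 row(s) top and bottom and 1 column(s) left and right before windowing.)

Output[0,0]: The receptive field on the zero-padded input at this output position is [0 8 7]. Elementwise product with the kernel and sum: 7·1.

7 10 0
2 14 0
9 1 0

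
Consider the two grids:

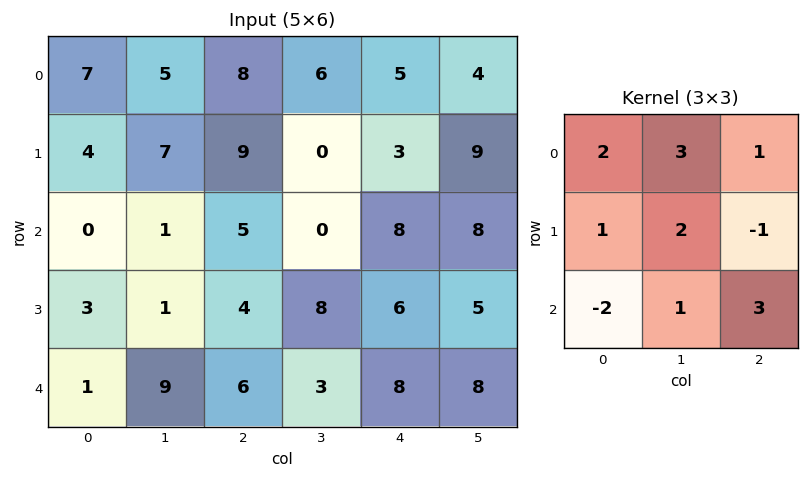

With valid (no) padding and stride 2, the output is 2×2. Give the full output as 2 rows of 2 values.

62 59
34 47

Output[0,0]: The receptive field on the input at this output position is [7 5 8 / 4 7 9 / 0 1 5]. Elementwise product with the kernel and sum: 7·2 + 5·3 + 8·1 + 4·1 + 7·2 + 9·-1 + 0·-2 + 1·1 + 5·3.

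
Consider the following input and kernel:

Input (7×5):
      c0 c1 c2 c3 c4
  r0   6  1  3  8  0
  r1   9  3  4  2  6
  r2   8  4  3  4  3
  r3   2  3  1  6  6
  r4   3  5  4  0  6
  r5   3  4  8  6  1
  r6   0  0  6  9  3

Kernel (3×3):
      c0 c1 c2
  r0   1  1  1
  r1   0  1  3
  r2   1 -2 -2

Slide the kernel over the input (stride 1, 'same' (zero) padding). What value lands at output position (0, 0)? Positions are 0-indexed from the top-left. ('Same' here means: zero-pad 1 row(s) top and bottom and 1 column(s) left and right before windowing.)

The receptive field on the zero-padded input at this output position is [0 0 0 / 0 6 1 / 0 9 3]. Elementwise product with the kernel and sum: 0·1 + 0·1 + 0·1 + 6·1 + 1·3 + 0·1 + 9·-2 + 3·-2.

-15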